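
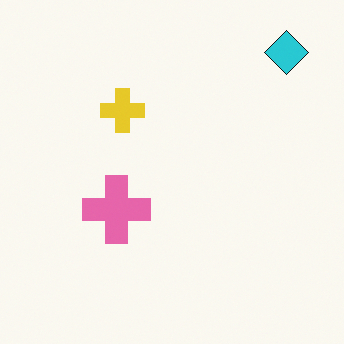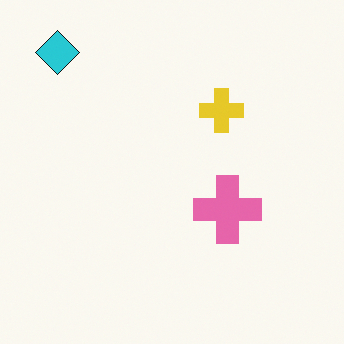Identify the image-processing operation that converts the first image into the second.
The second image is the first flipped horizontally (left ↔ right).

The cyan diamond is in the top-right of the first image and the top-left of the second — shapes on opposite sides of the vertical midline have swapped in a mirror flip.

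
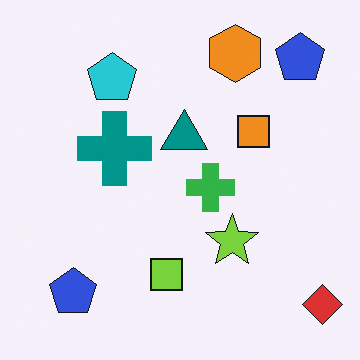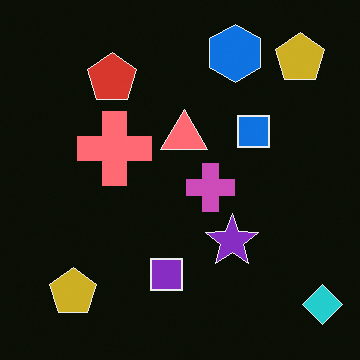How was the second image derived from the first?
It was color-inverted (negative).

The light background has become dark and every shape's color is its complement — a photographic negative.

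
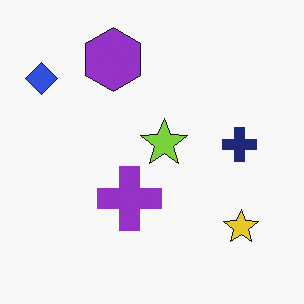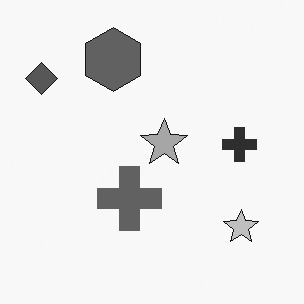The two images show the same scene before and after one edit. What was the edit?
This is the original image converted to grayscale.

All color is removed — every shape is now a shade of grey.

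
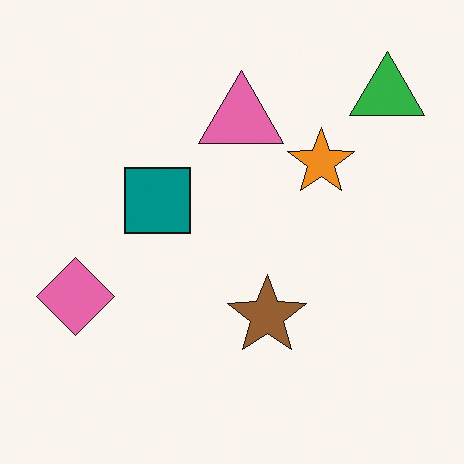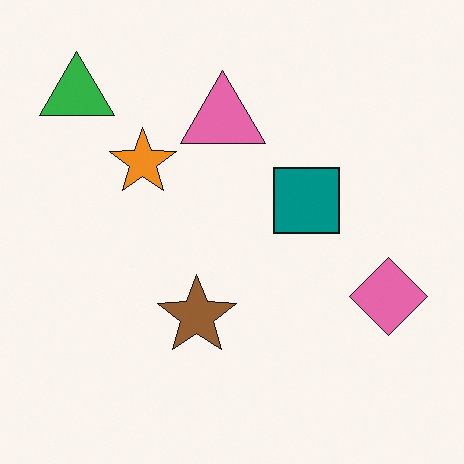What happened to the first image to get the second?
The transformation is: flipped horizontally (left ↔ right).

The pink diamond is in the left of the first image and the right of the second — shapes on opposite sides of the vertical midline have swapped in a mirror flip.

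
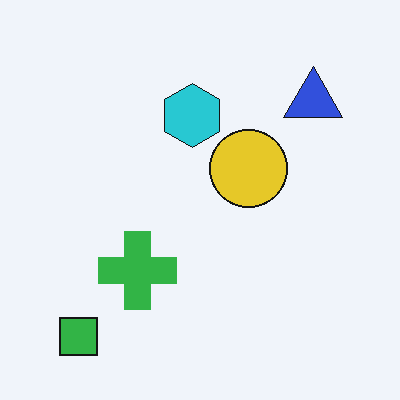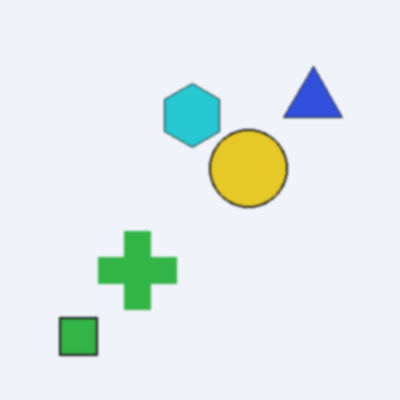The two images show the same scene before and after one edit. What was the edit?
This is the original image given a subtle gaussian blur.

Shape edges and outlines are uniformly softened across the whole image.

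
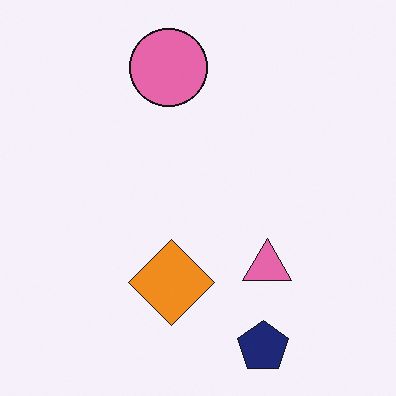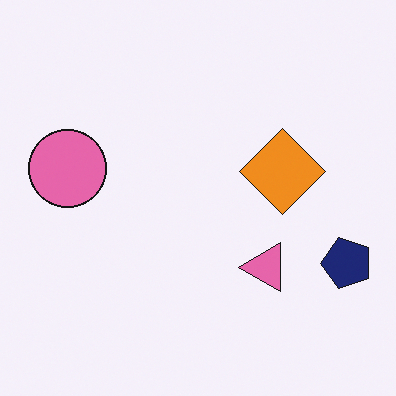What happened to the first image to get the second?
The second image is the first transposed (reflected across the top-left ↔ bottom-right diagonal).

Shapes have swapped their row and column positions — what was in the top-right is now in the bottom-left — a diagonal reflection.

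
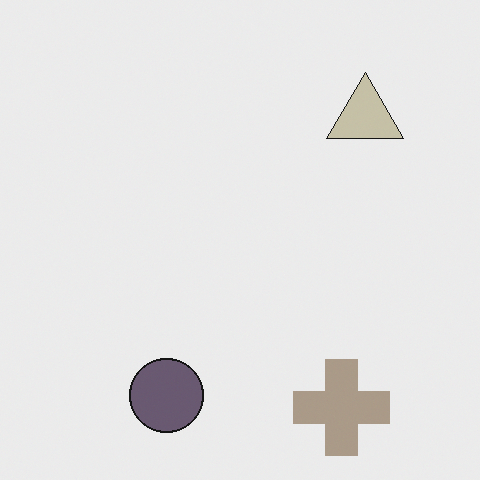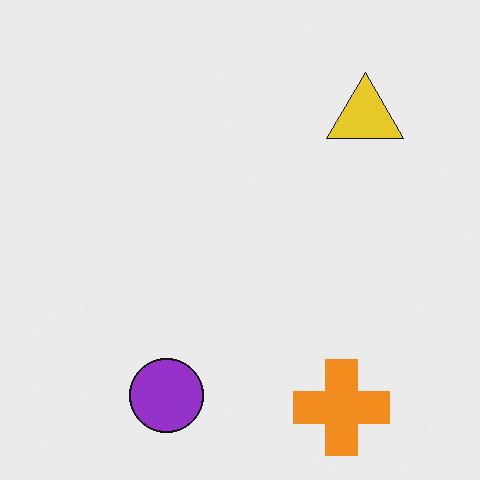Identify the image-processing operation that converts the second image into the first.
The transformation is: made much more muted (saturation change).

All colors are more muted and greyish — a global saturation change.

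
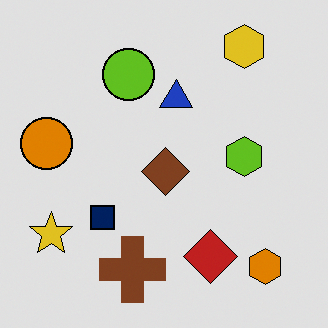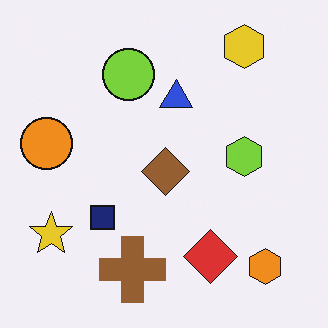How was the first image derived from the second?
Posterized to a reduced palette.

Each flat color has snapped to a coarser quantized level — most visibly, the near-white background has dropped to a flat grey.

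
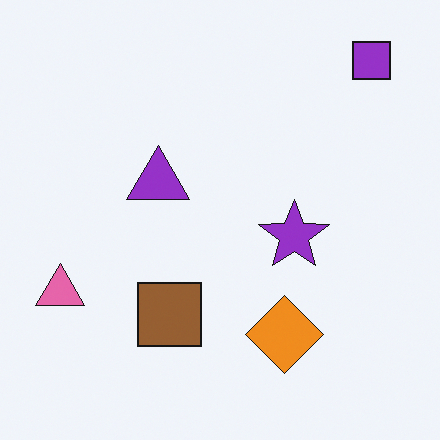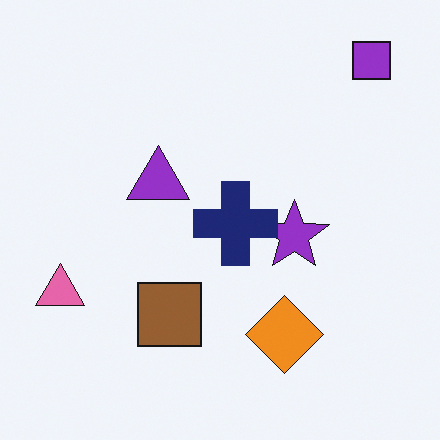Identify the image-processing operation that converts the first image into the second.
It was overlaid with an additional navy cross.

A navy cross appears in the second image that is absent from the first.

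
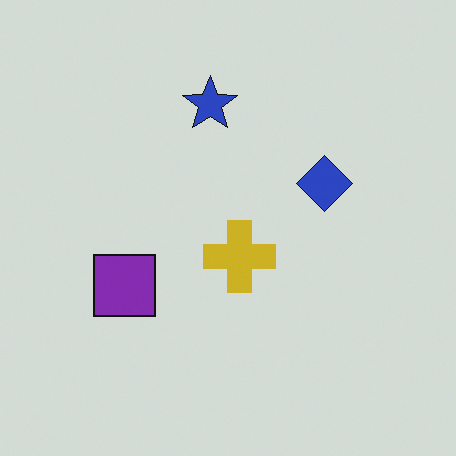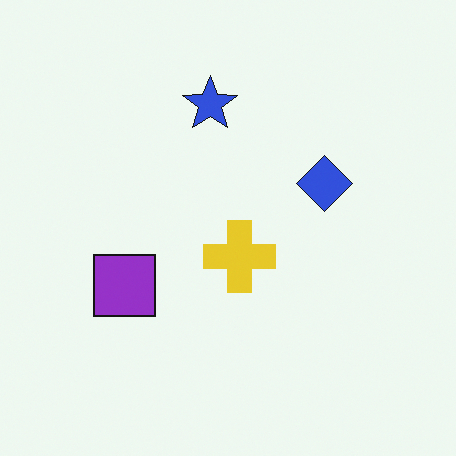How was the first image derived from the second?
It was slightly darkened.

Every pixel — background and shapes alike — is uniformly darkened.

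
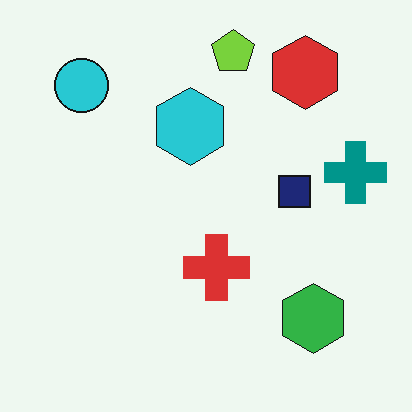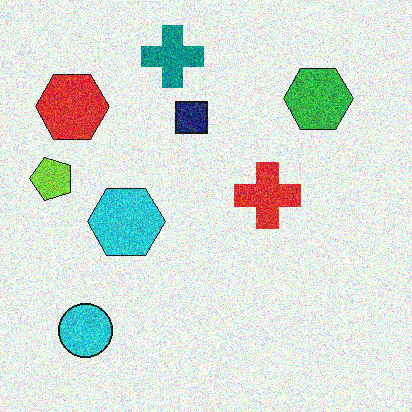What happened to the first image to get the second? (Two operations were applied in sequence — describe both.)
This is the original image degraded with a thick layer of grain, then rotated 90° counter-clockwise.

Random speckle covers the whole image, including the flat background. The cyan circle sits in the top-left of the first image and the bottom-left of the second — consistent with a whole-image 90° counter-clockwise rotation.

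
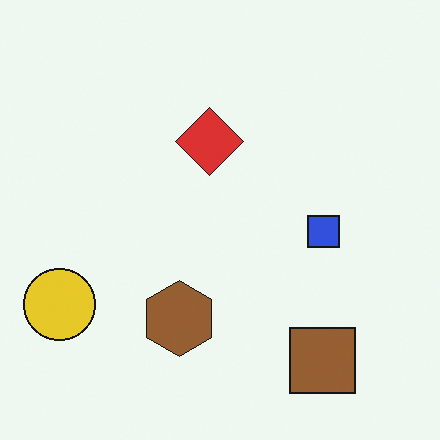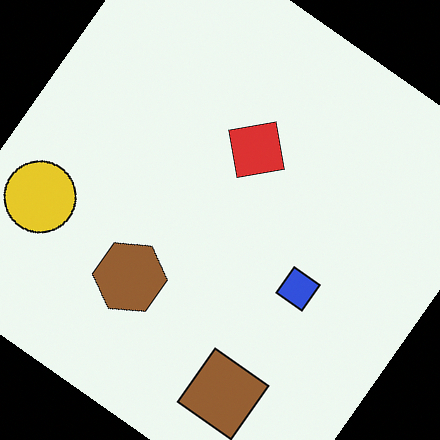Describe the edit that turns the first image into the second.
This is the original image rotated clockwise by a large amount — several tens of degrees.

Every shape is tilted by the same angle and the image corners show triangular fill wedges — a whole-image rotation by a non-right angle.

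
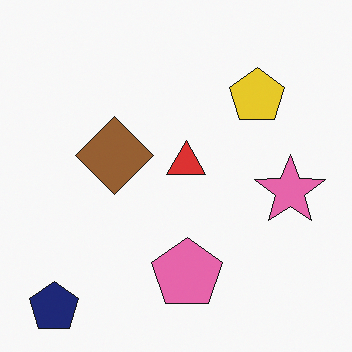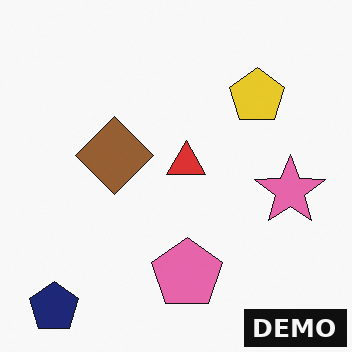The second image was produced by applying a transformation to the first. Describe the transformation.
Watermarked with the text "DEMO" in the lower-right corner.

A dark label reading "DEMO" appears in the lower-right corner.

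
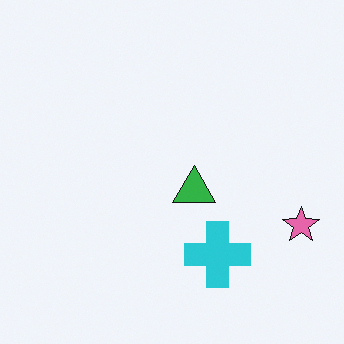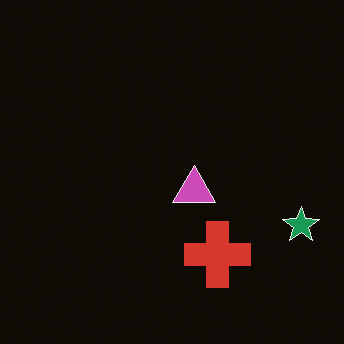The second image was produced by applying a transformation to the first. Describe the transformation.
The second image is the first color-inverted (negative).

The light background has become dark and every shape's color is its complement — a photographic negative.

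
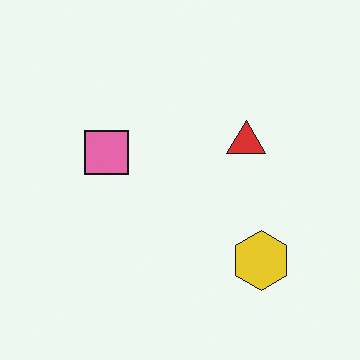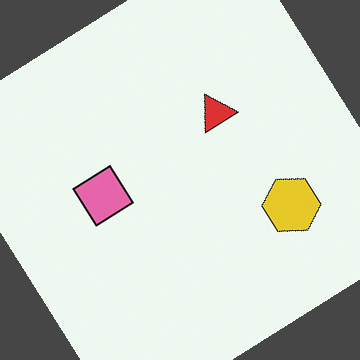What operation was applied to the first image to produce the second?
This is the original image rotated counter-clockwise by a large amount — several tens of degrees.

Every shape is tilted by the same angle and the image corners show triangular fill wedges — a whole-image rotation by a non-right angle.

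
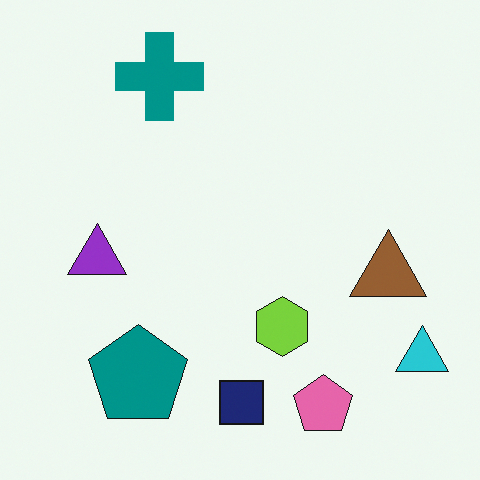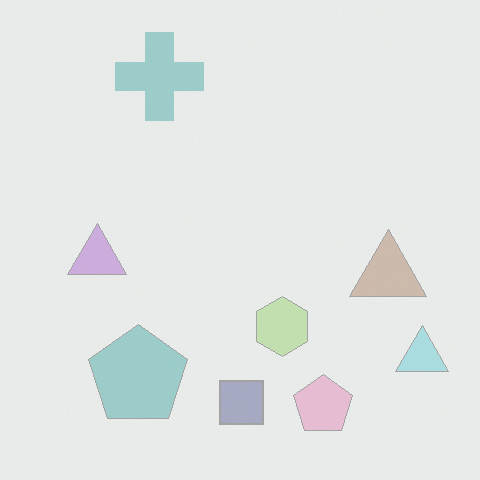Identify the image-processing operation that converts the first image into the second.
The transformation is: washed out (contrast reduced).

Tones are pushed toward mid-grey across the whole image — a global contrast change.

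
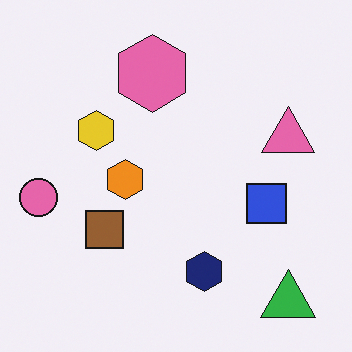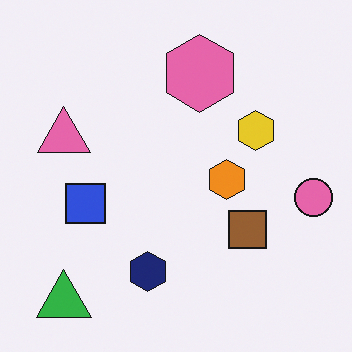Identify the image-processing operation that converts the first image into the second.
The second image is the first flipped horizontally (left ↔ right).

The pink circle is in the left of the first image and the right of the second — shapes on opposite sides of the vertical midline have swapped in a mirror flip.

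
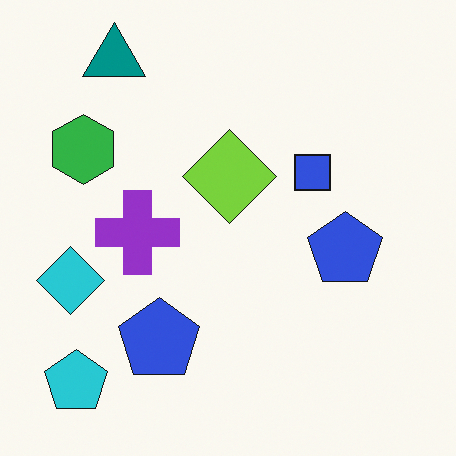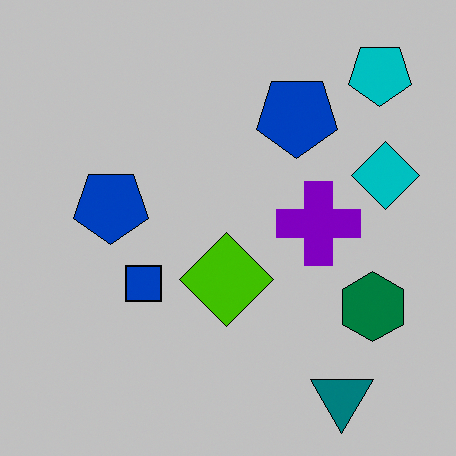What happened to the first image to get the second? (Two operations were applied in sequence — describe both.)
Rotated 180°, then aggressively posterized.

The cyan pentagon sits in the bottom-left of the first image and the top-right of the second — consistent with a whole-image 180° rotation. Each flat color has snapped to a coarser quantized level — most visibly, the near-white background has dropped to a flat grey.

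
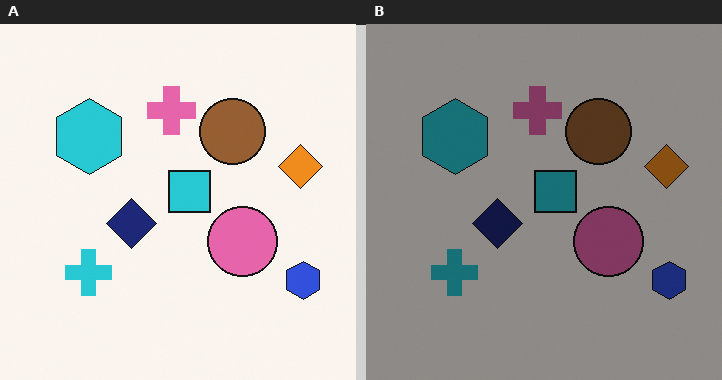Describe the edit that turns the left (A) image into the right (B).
This is the original image substantially darkened.

Every pixel — background and shapes alike — is uniformly darkened.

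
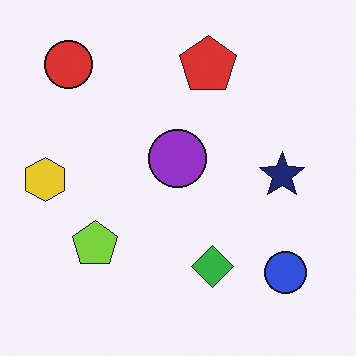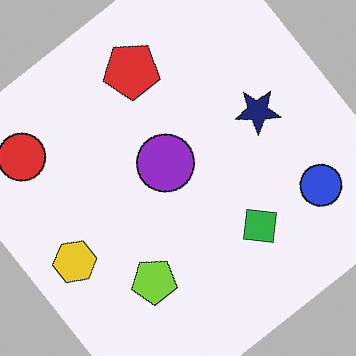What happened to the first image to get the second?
The image was rotated counter-clockwise by a large amount — several tens of degrees.

Every shape is tilted by the same angle and the image corners show triangular fill wedges — a whole-image rotation by a non-right angle.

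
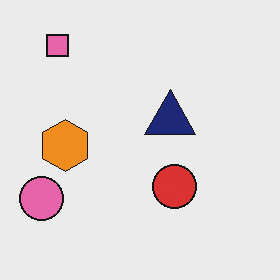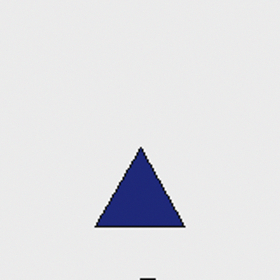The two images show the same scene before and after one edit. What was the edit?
It was cropped tightly and scaled back up.

The visible shapes are larger and the field of view is narrower; shapes near the original edges may be partly or wholly outside the frame — a crop-and-rescale.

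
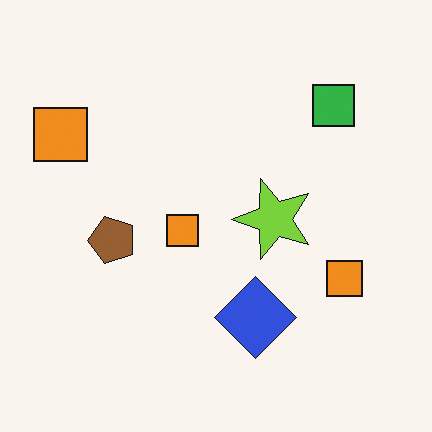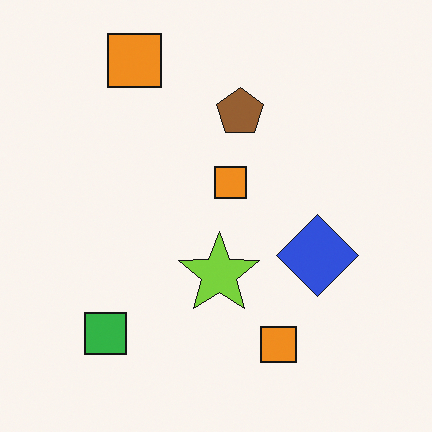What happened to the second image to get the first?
It was transposed (reflected across the top-left ↔ bottom-right diagonal).

Shapes have swapped their row and column positions — what was in the top-right is now in the bottom-left — a diagonal reflection.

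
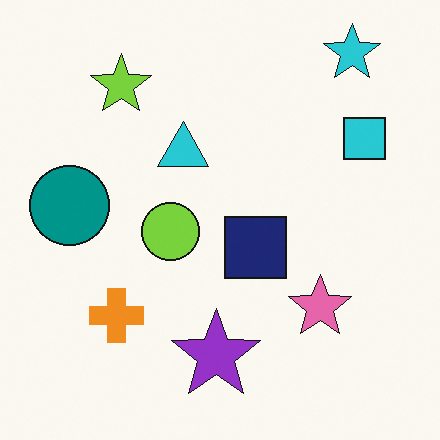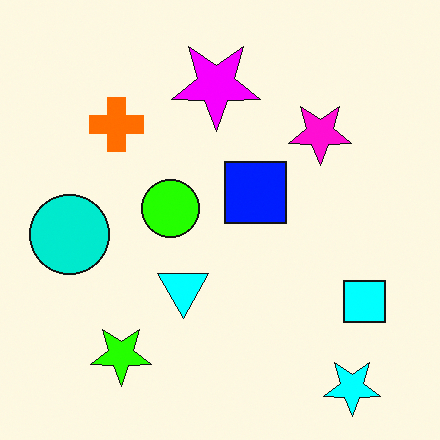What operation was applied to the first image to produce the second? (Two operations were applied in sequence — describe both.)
The transformation is: flipped vertically (top ↔ bottom), then made much more vivid (saturation change).

The cyan star is in the top-right of the first image and the bottom-right of the second — shapes on opposite sides of the horizontal midline have swapped in a mirror flip. All colors are more vivid — a global saturation change.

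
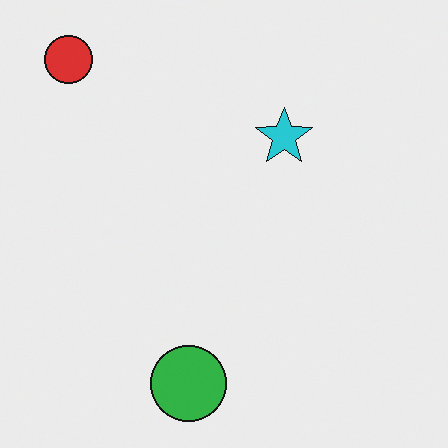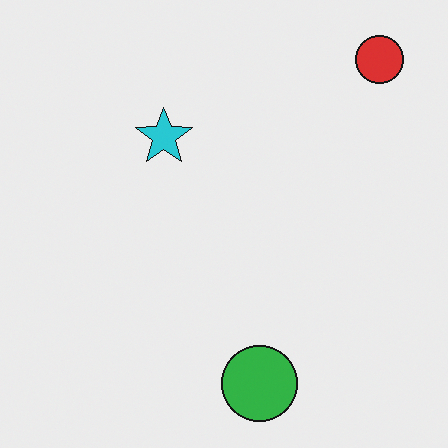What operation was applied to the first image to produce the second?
The transformation is: flipped horizontally (left ↔ right).

The red circle is in the top-left of the first image and the top-right of the second — shapes on opposite sides of the vertical midline have swapped in a mirror flip.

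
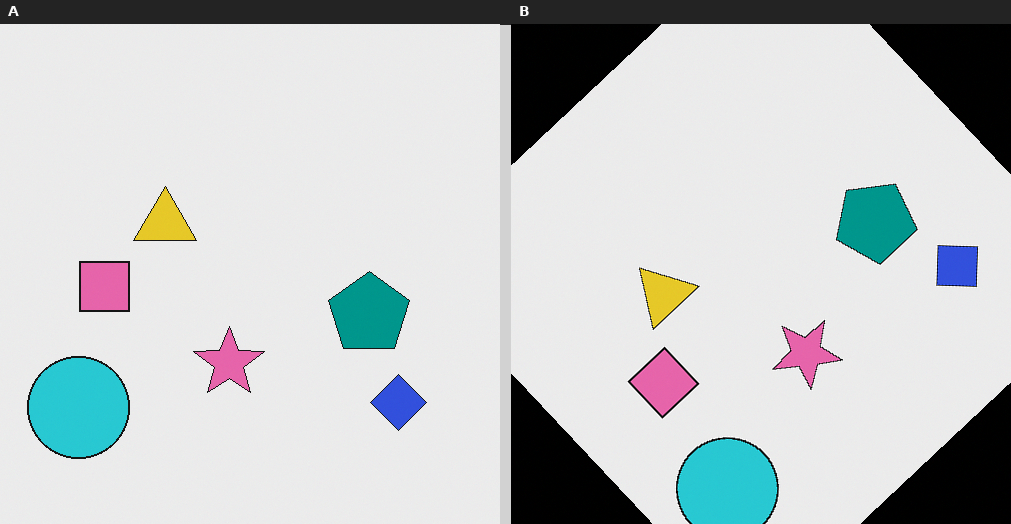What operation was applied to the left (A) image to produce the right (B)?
The image was rotated counter-clockwise by a large amount — several tens of degrees.

Every shape is tilted by the same angle and the image corners show triangular fill wedges — a whole-image rotation by a non-right angle.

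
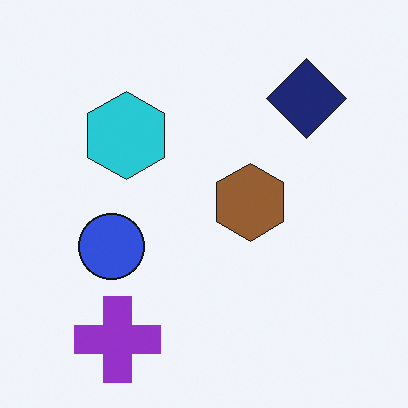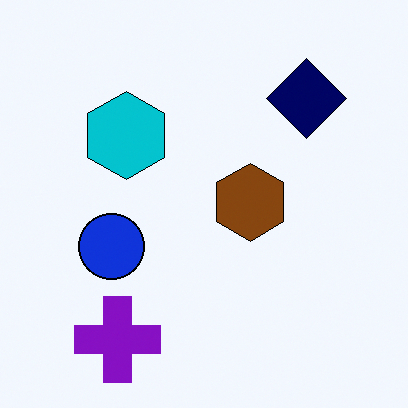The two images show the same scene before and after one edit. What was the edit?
The image was given slightly increased contrast.

Tones are pushed away from mid-grey across the whole image — a global contrast change.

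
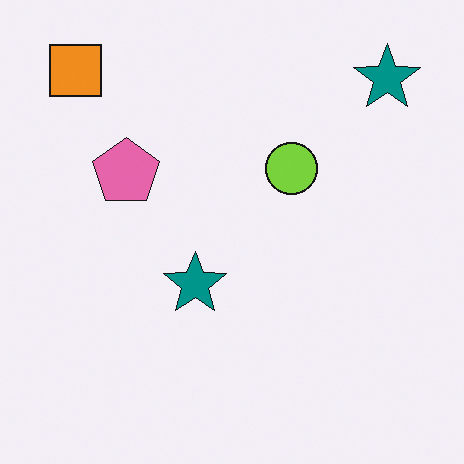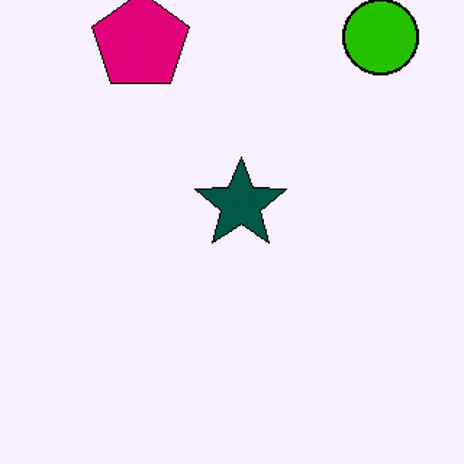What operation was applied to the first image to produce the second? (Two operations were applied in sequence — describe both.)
The second image is the first given much higher contrast, then cropped slightly and scaled back up.

Tones are pushed away from mid-grey across the whole image — a global contrast change. The visible shapes are larger and the field of view is narrower; shapes near the original edges may be partly or wholly outside the frame — a crop-and-rescale.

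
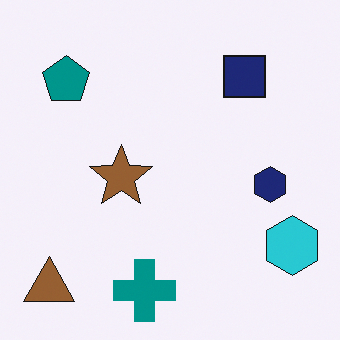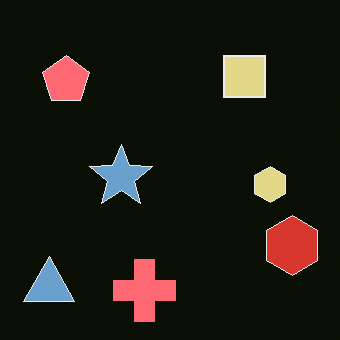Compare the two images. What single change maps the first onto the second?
Color-inverted (negative).

The light background has become dark and every shape's color is its complement — a photographic negative.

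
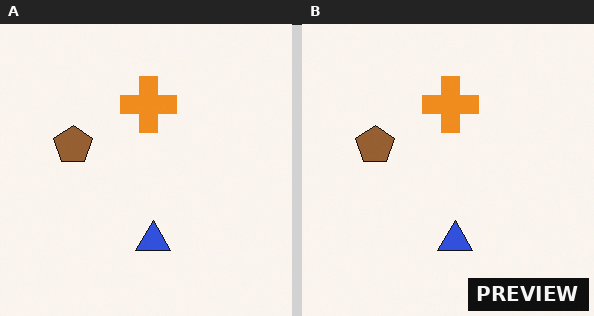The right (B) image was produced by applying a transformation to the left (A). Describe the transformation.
The transformation is: watermarked with the text "PREVIEW" in the lower-right corner.

A dark label reading "PREVIEW" appears in the lower-right corner.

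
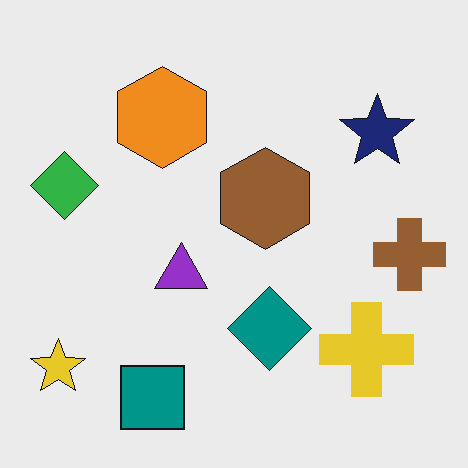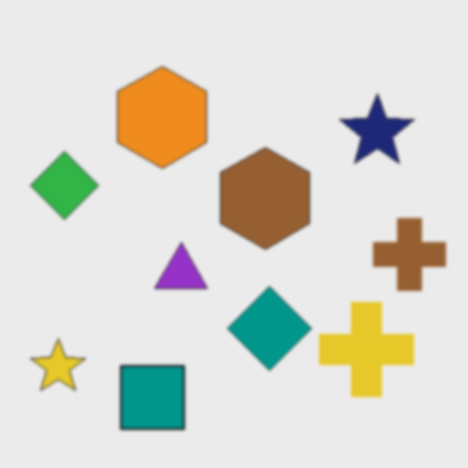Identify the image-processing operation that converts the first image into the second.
Slightly softened.

Shape edges and outlines are uniformly softened across the whole image.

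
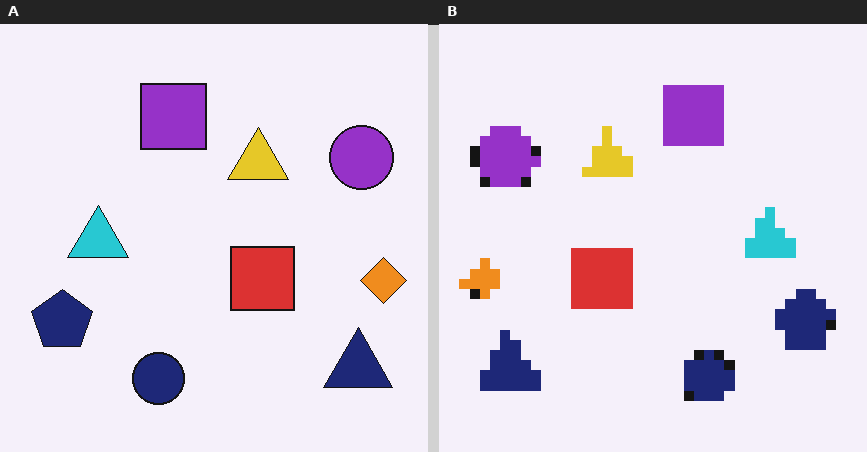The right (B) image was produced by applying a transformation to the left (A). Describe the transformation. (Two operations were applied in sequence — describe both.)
The right (B) image is the left (A) flipped horizontally (left ↔ right), then heavily pixelated into large blocks.

The orange diamond is in the right of the left (A) image and the left of the right (B) — shapes on opposite sides of the vertical midline have swapped in a mirror flip. Shapes are reduced to large square blocks; fine edges and outlines are lost — a downscale-then-upscale (mosaic) effect.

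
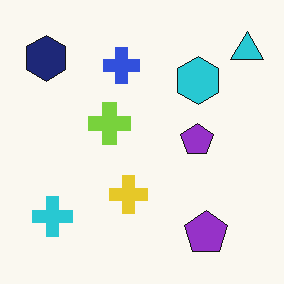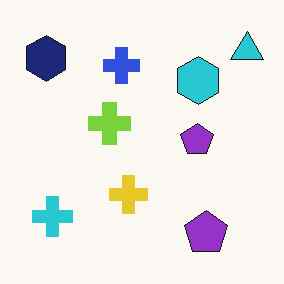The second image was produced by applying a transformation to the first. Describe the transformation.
The second image is the first given moderate JPEG compression.

Blocky 8×8 compression artifacts appear around shape edges and the flat background shows ringing — characteristic JPEG degradation.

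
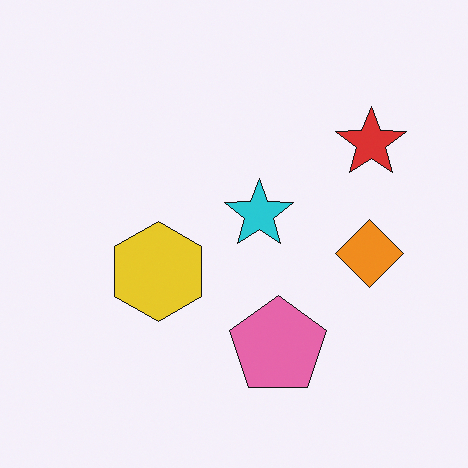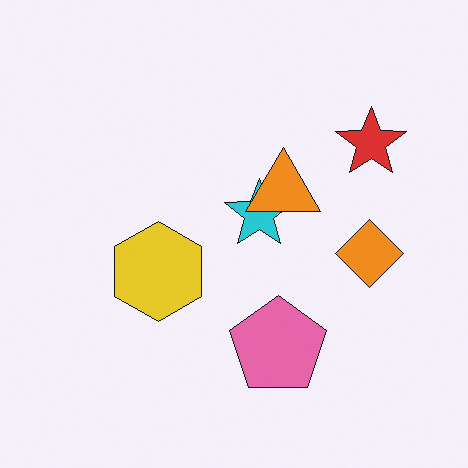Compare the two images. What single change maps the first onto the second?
The image was overlaid with an additional orange triangle.

An orange triangle appears in the second image that is absent from the first.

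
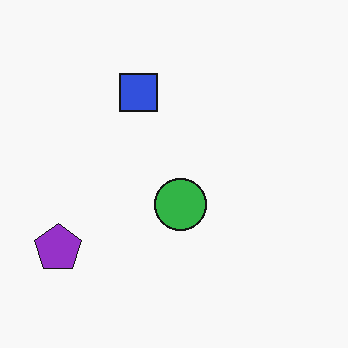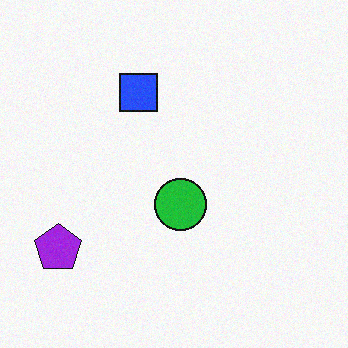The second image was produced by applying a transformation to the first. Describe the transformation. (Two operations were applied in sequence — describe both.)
The second image is the first degraded with light additive noise, then slightly oversaturated.

Random speckle covers the whole image, including the flat background. All colors are more vivid — a global saturation change.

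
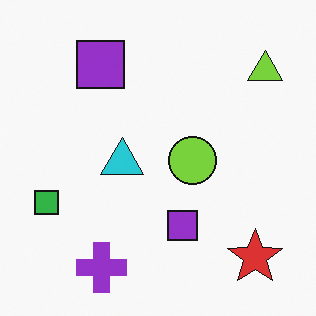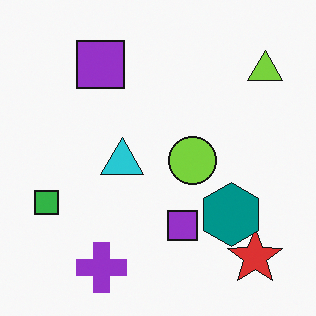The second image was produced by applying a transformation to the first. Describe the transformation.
The image was overlaid with an additional teal hexagon.

A teal hexagon appears in the second image that is absent from the first.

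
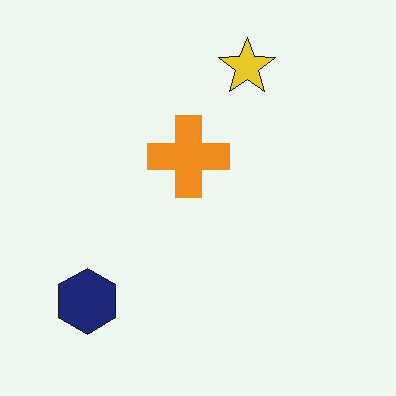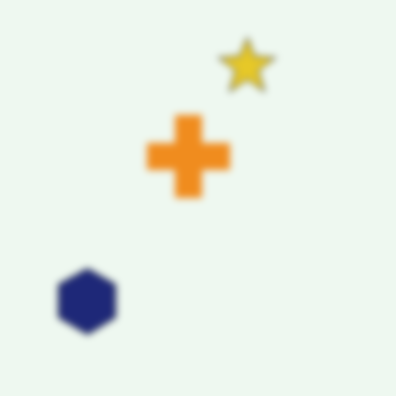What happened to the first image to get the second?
The second image is the first noticeably gaussian-blurred.

Shape edges and outlines are uniformly softened across the whole image.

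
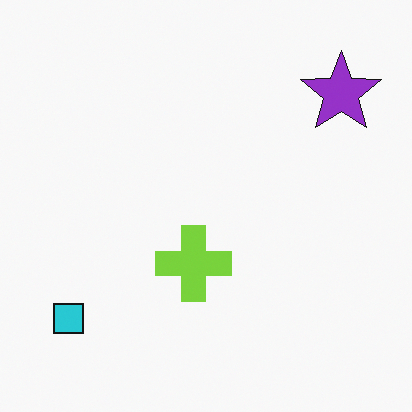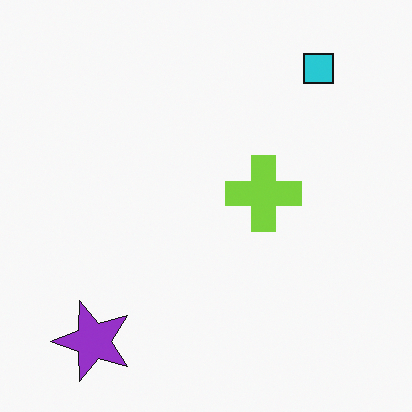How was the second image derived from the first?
The transformation is: transposed (reflected across the top-left ↔ bottom-right diagonal).

Shapes have swapped their row and column positions — what was in the top-right is now in the bottom-left — a diagonal reflection.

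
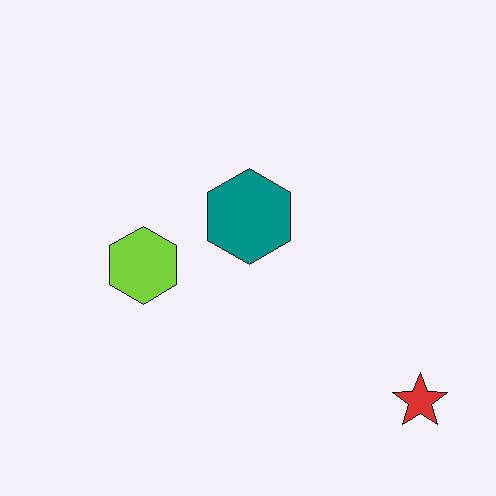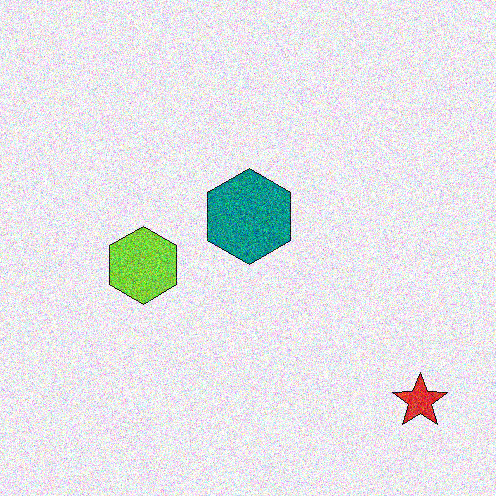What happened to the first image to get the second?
The second image is the first degraded with a thick layer of grain.

Random speckle covers the whole image, including the flat background.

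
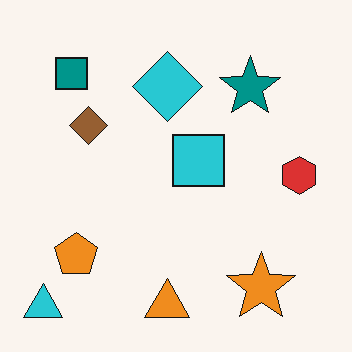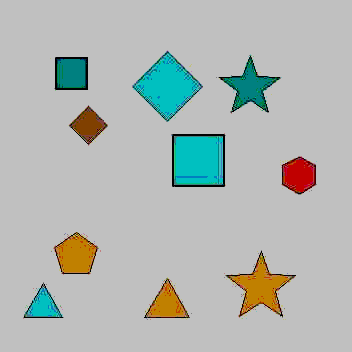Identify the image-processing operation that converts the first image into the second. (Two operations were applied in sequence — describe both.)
This is the original image heavily JPEG-compressed with obvious blocking artifacts, then heavily posterized to just a handful of flat colors.

Blocky 8×8 compression artifacts appear around shape edges and the flat background shows ringing — characteristic JPEG degradation. Each flat color has snapped to a coarser quantized level — most visibly, the near-white background has dropped to a flat grey.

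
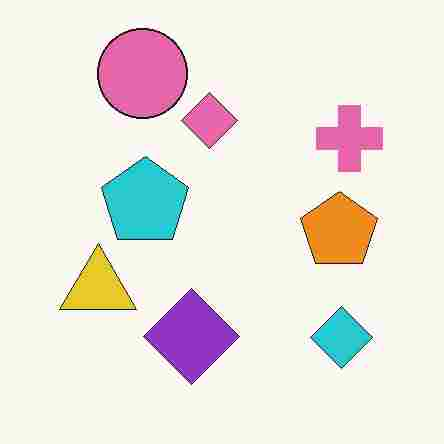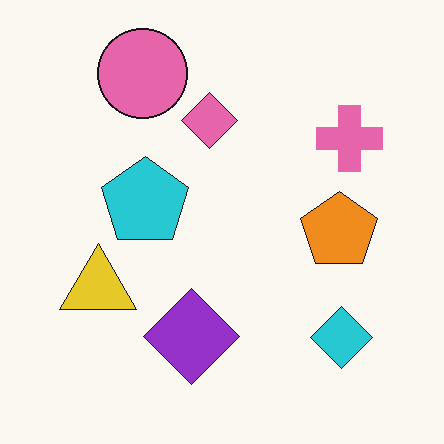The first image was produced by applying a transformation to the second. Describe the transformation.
This is the original image degraded with heavy JPEG compression.

Blocky 8×8 compression artifacts appear around shape edges and the flat background shows ringing — characteristic JPEG degradation.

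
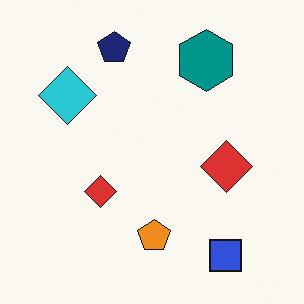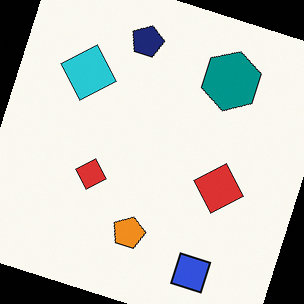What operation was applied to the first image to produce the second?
The second image is the first rotated clockwise by a clearly visible amount.

Every shape is tilted by the same angle and the image corners show triangular fill wedges — a whole-image rotation by a non-right angle.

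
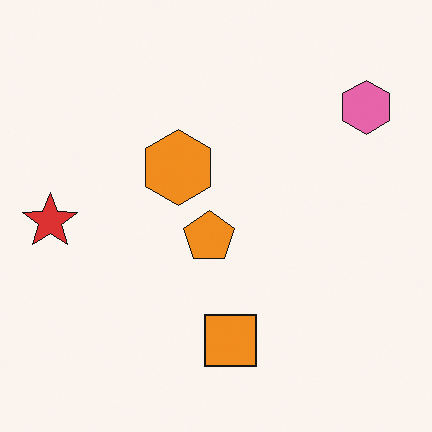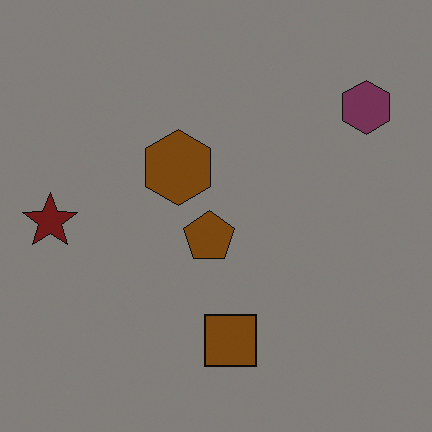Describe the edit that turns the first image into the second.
The image was substantially darkened.

Every pixel — background and shapes alike — is uniformly darkened.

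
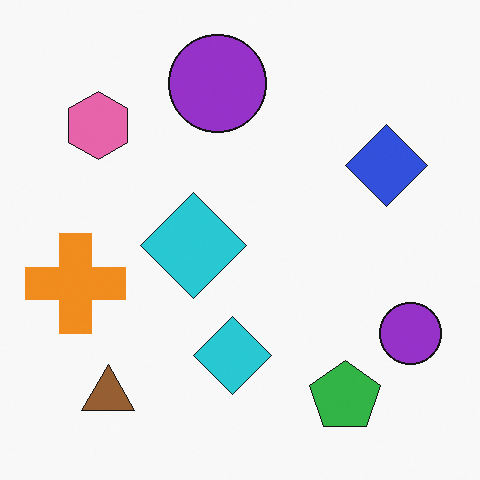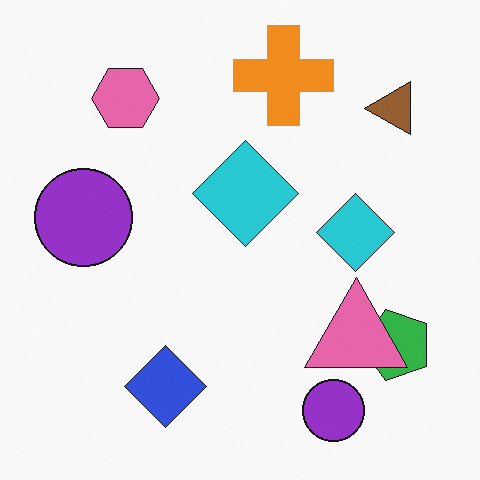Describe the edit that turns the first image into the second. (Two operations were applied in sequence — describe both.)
The image was transposed (reflected across the top-left ↔ bottom-right diagonal), then overlaid with an additional pink triangle.

Shapes have swapped their row and column positions — what was in the top-right is now in the bottom-left — a diagonal reflection. A pink triangle appears in the second image that is absent from the first.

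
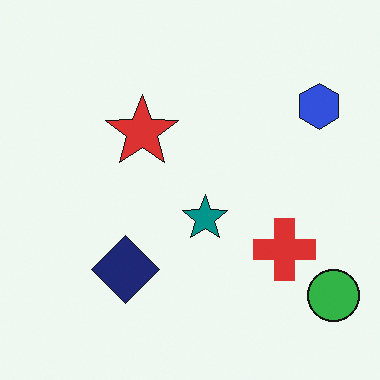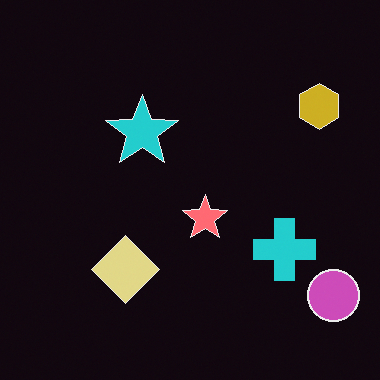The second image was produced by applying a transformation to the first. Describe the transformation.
It was color-inverted (negative).

The light background has become dark and every shape's color is its complement — a photographic negative.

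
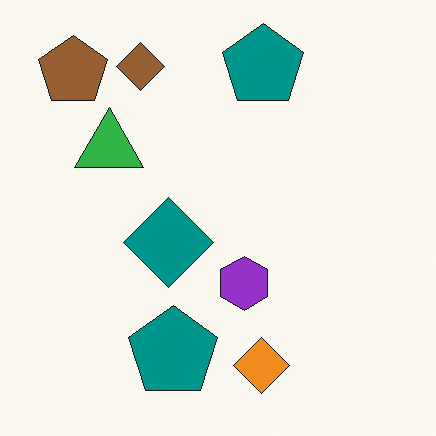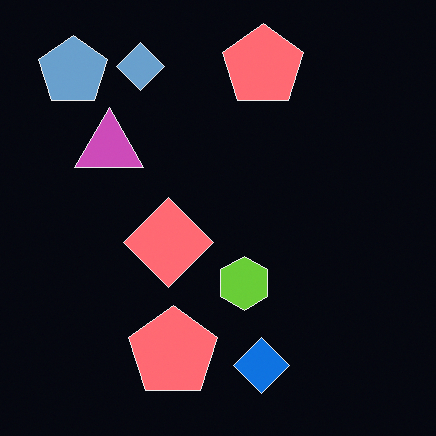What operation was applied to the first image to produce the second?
The second image is the first color-inverted (negative).

The light background has become dark and every shape's color is its complement — a photographic negative.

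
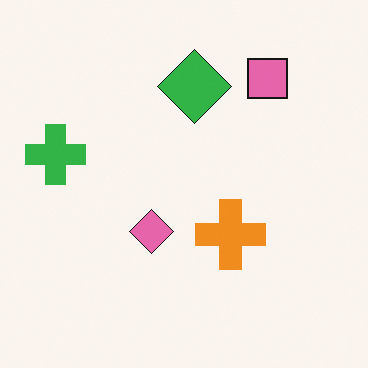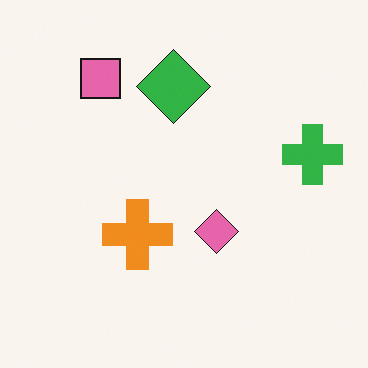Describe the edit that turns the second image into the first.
The image was flipped horizontally (left ↔ right).

The green cross is in the right of the second image and the left of the first — shapes on opposite sides of the vertical midline have swapped in a mirror flip.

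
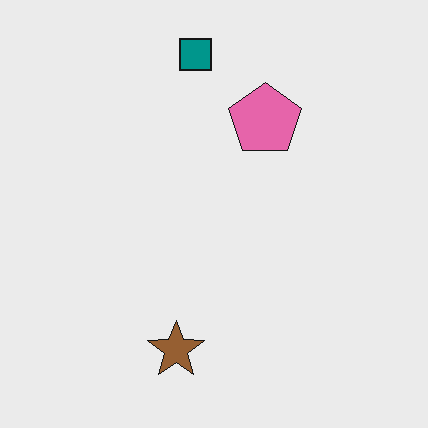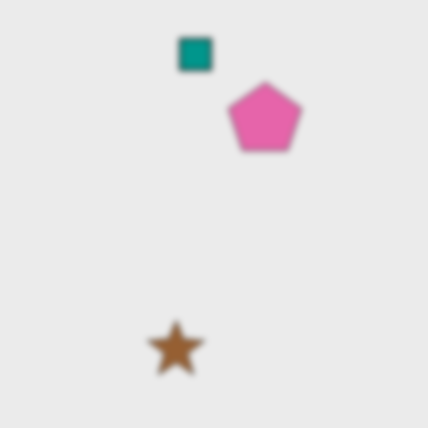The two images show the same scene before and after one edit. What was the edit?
The transformation is: noticeably gaussian-blurred.

Shape edges and outlines are uniformly softened across the whole image.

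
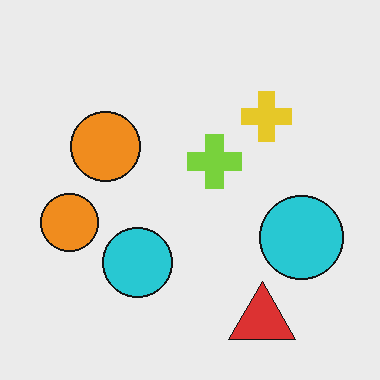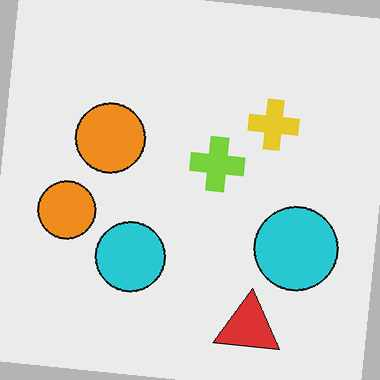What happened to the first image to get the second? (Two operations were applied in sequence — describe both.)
It was rotated clockwise by a slight angle, then JPEG-compressed with visible artifacts.

Every shape is tilted by the same angle and the image corners show triangular fill wedges — a whole-image rotation by a non-right angle. Blocky 8×8 compression artifacts appear around shape edges and the flat background shows ringing — characteristic JPEG degradation.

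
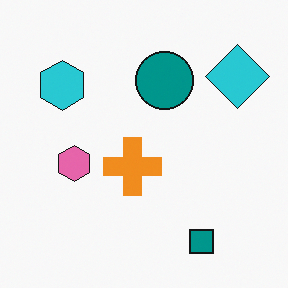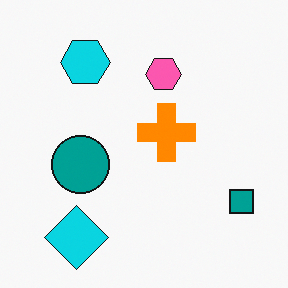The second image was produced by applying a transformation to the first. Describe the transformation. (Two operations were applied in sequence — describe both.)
This is the original image slightly oversaturated, then transposed (reflected across the top-left ↔ bottom-right diagonal).

All colors are more vivid — a global saturation change. Shapes have swapped their row and column positions — what was in the top-right is now in the bottom-left — a diagonal reflection.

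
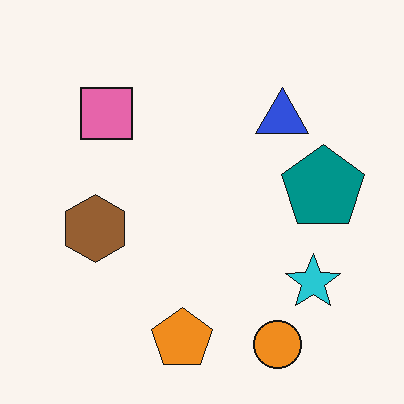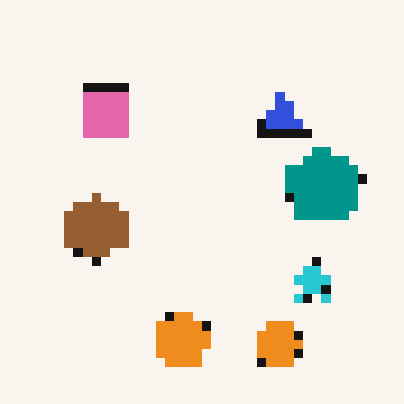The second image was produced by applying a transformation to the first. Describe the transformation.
Coarsely pixelated.

Shapes are reduced to large square blocks; fine edges and outlines are lost — a downscale-then-upscale (mosaic) effect.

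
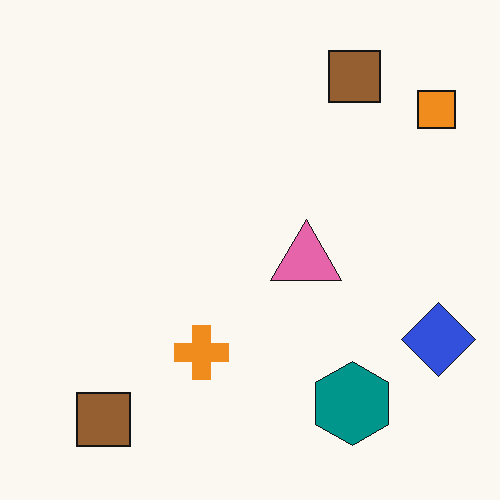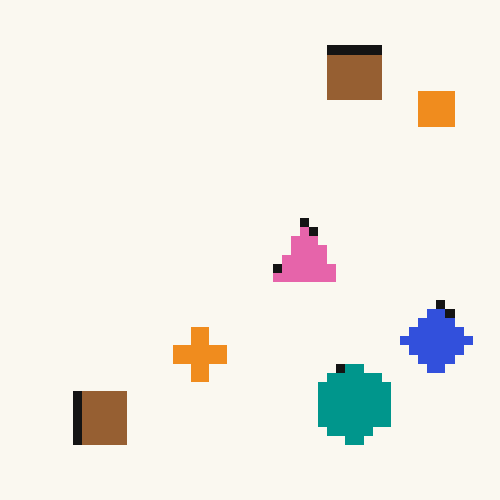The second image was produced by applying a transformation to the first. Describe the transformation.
The transformation is: coarsely pixelated.

Shapes are reduced to large square blocks; fine edges and outlines are lost — a downscale-then-upscale (mosaic) effect.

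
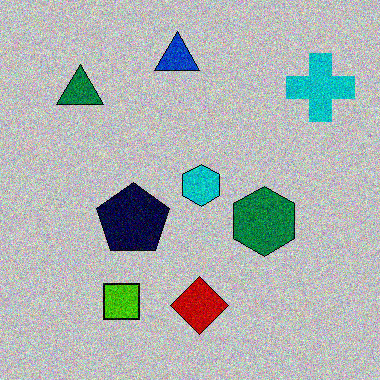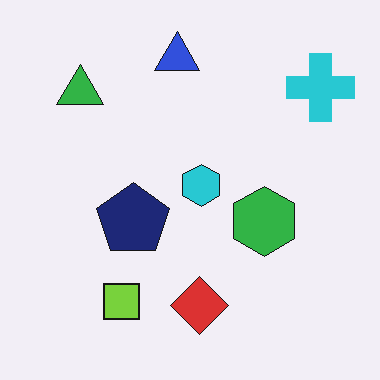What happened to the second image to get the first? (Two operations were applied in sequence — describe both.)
The image was aggressively posterized, then degraded with moderate additive noise.

Each flat color has snapped to a coarser quantized level — most visibly, the near-white background has dropped to a flat grey. Random speckle covers the whole image, including the flat background.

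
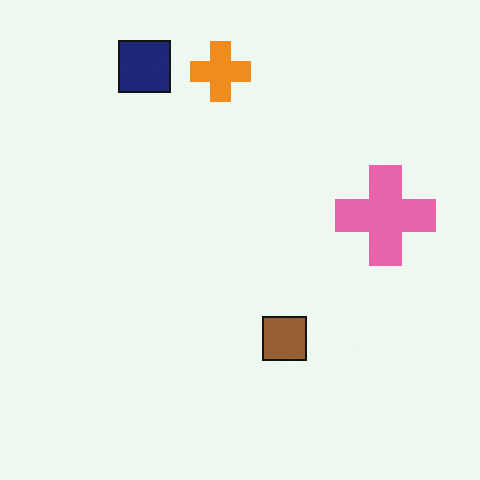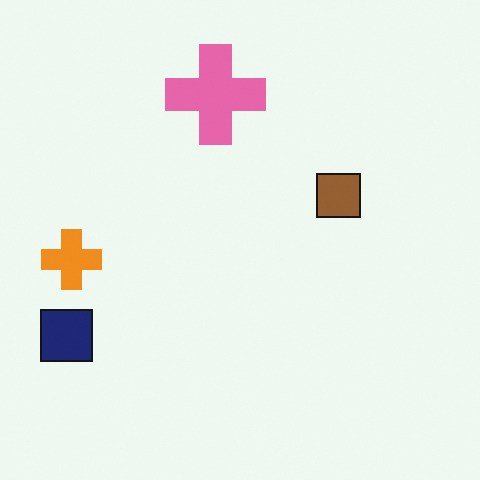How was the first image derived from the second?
This is the original image rotated 90° clockwise.

The navy square sits in the bottom-left of the second image and the top-left of the first — consistent with a whole-image 90° clockwise rotation.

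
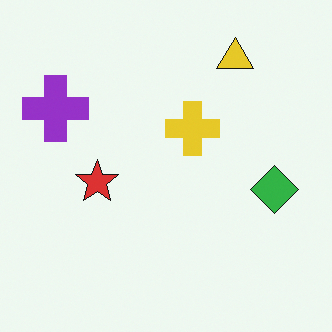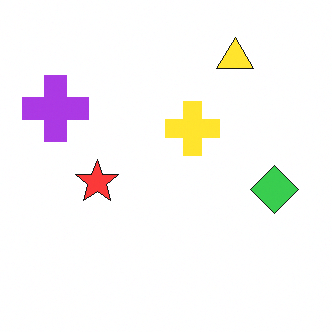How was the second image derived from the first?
The transformation is: slightly brightened.

Every pixel — background and shapes alike — is uniformly brightened.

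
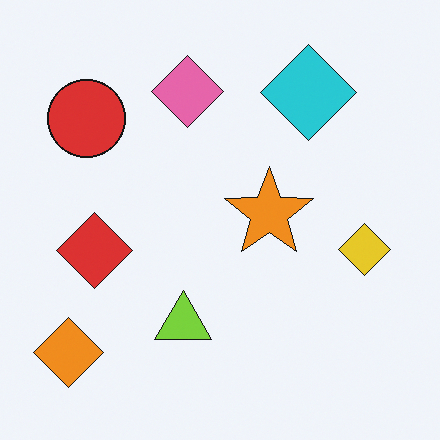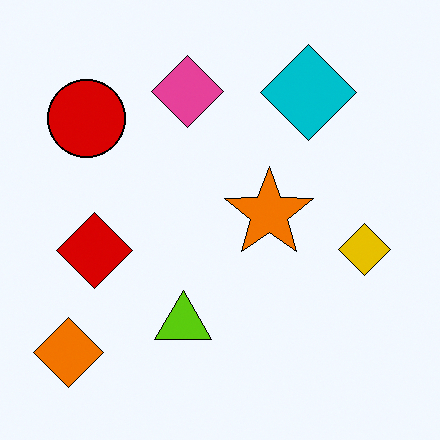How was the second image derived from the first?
This is the original image given slightly increased contrast.

Tones are pushed away from mid-grey across the whole image — a global contrast change.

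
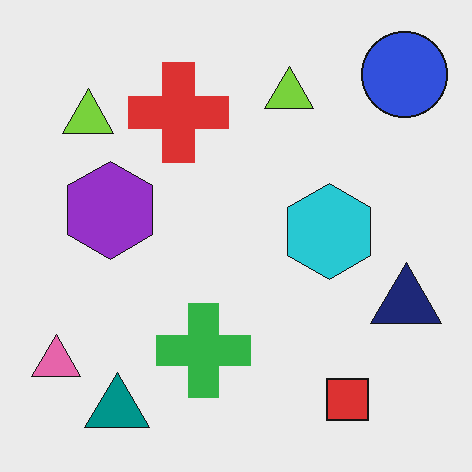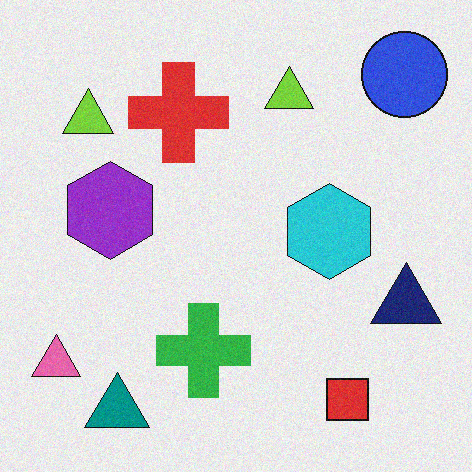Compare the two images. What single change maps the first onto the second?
It was degraded with subtle gaussian noise.

Random speckle covers the whole image, including the flat background.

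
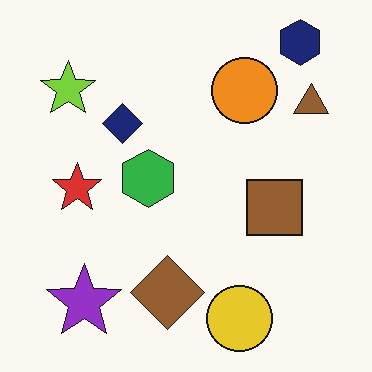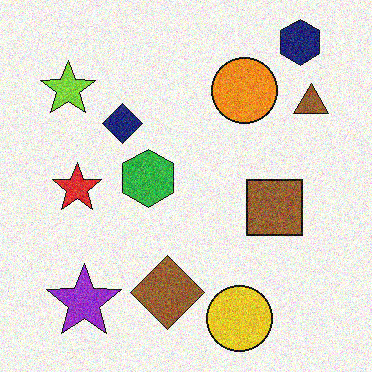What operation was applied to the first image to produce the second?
The second image is the first degraded with visible gaussian noise.

Random speckle covers the whole image, including the flat background.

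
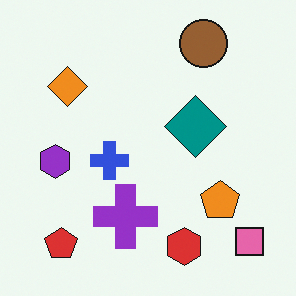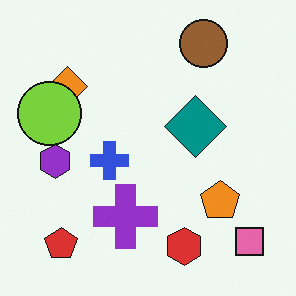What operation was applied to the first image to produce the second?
This is the original image overlaid with an additional lime circle.

A lime circle appears in the second image that is absent from the first.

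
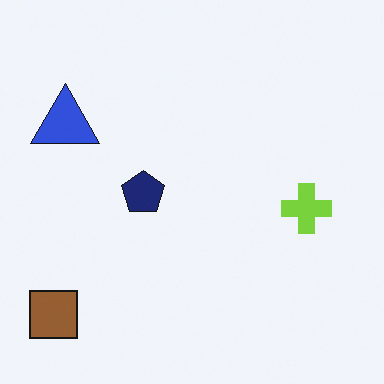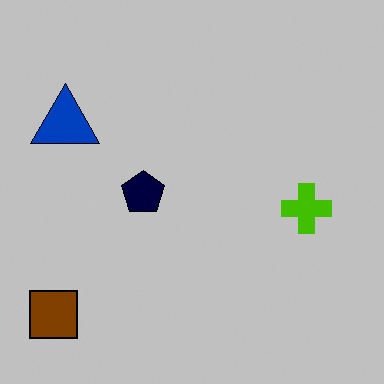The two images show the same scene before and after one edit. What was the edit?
It was heavily posterized to just a handful of flat colors.

Each flat color has snapped to a coarser quantized level — most visibly, the near-white background has dropped to a flat grey.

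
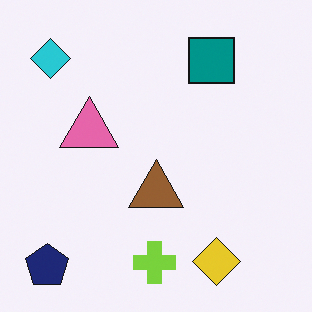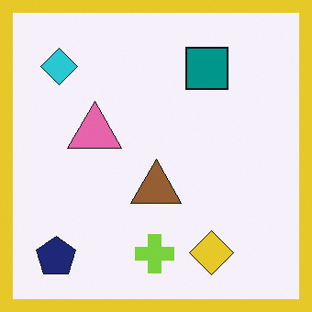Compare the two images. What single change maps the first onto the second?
The second image is the first framed with a yellow border.

A solid yellow frame runs around the edge of the second image, with the content slightly shrunk inside it.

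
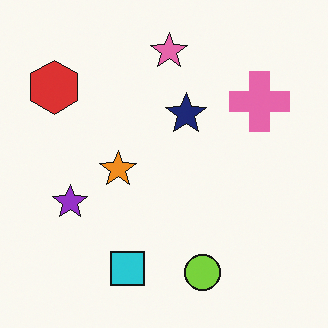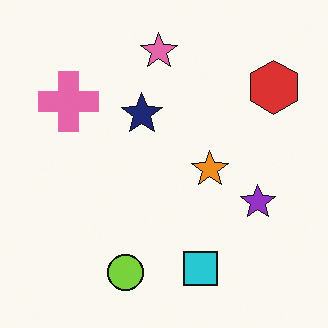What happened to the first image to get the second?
The transformation is: flipped horizontally (left ↔ right).

The red hexagon is in the top-left of the first image and the top-right of the second — shapes on opposite sides of the vertical midline have swapped in a mirror flip.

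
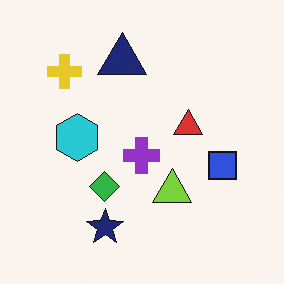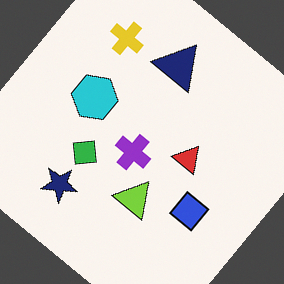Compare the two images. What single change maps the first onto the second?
It was rotated clockwise by a large amount — several tens of degrees.

Every shape is tilted by the same angle and the image corners show triangular fill wedges — a whole-image rotation by a non-right angle.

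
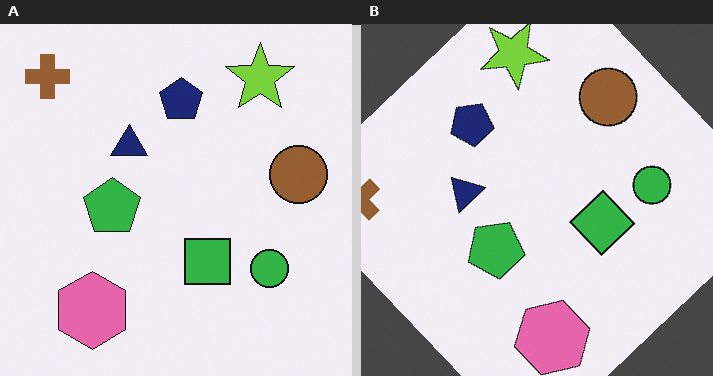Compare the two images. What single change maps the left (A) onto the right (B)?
It was rotated counter-clockwise by a large amount — several tens of degrees.

Every shape is tilted by the same angle and the image corners show triangular fill wedges — a whole-image rotation by a non-right angle.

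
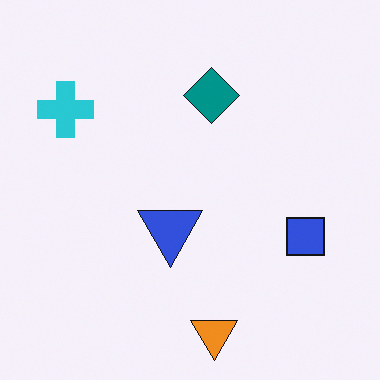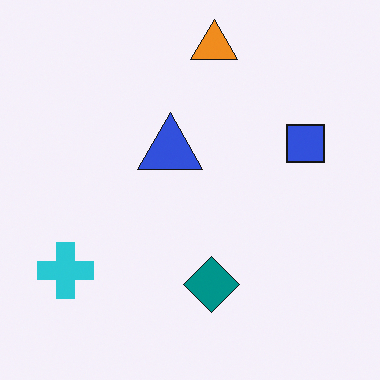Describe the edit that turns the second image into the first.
This is the original image flipped vertically (top ↔ bottom).

The orange triangle is in the top of the second image and the bottom of the first — shapes on opposite sides of the horizontal midline have swapped in a mirror flip.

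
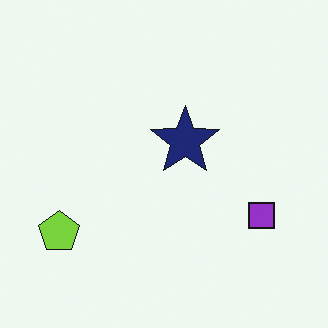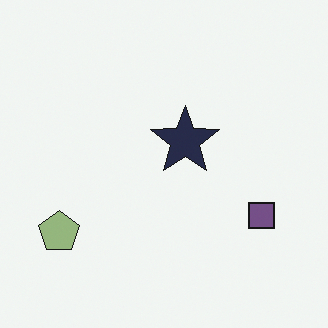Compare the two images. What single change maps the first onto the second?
The transformation is: heavily desaturated.

All colors are more muted and greyish — a global saturation change.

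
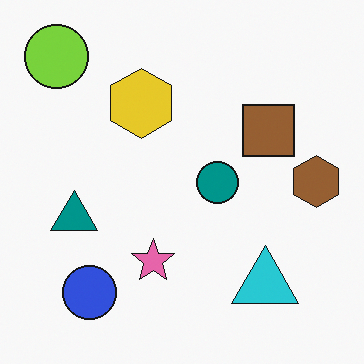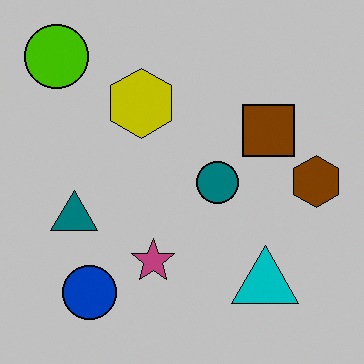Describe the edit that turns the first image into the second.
The transformation is: heavily posterized to just a handful of flat colors.

Each flat color has snapped to a coarser quantized level — most visibly, the near-white background has dropped to a flat grey.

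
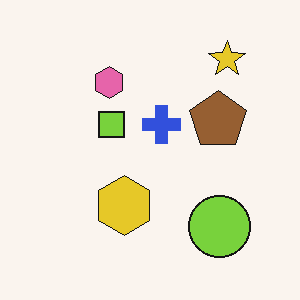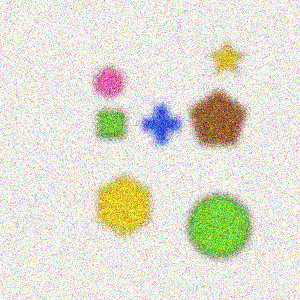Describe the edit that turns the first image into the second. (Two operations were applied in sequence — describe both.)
It was moderately blurred, then degraded with strong gaussian noise.

Shape edges and outlines are uniformly softened across the whole image. Random speckle covers the whole image, including the flat background.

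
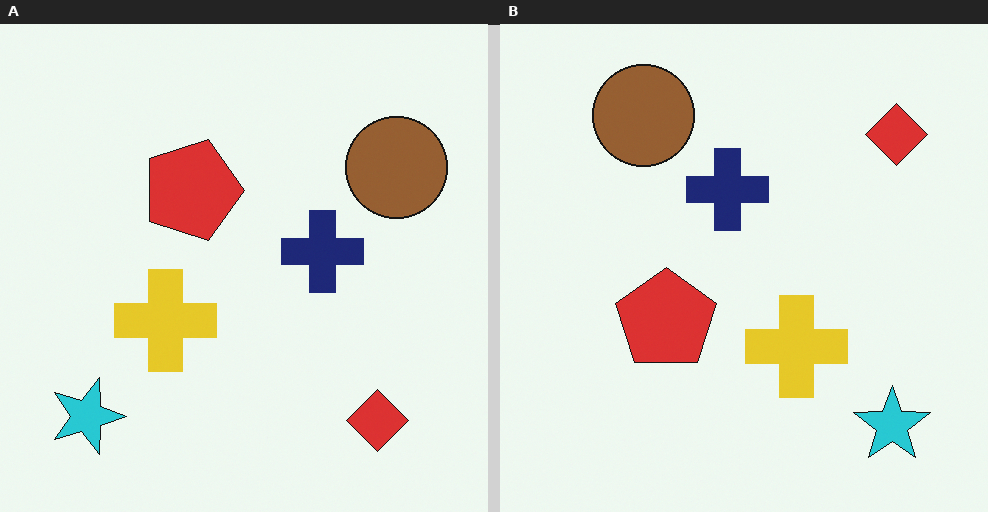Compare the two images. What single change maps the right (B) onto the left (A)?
This is the original image rotated 90° clockwise.

The cyan star sits in the bottom-right of the right (B) image and the bottom-left of the left (A) — consistent with a whole-image 90° clockwise rotation.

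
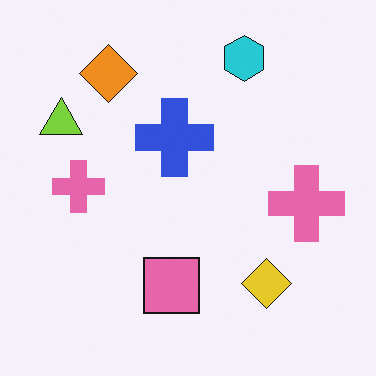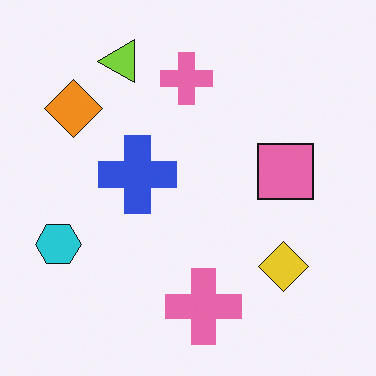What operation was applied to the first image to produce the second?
The second image is the first transposed (reflected across the top-left ↔ bottom-right diagonal).

Shapes have swapped their row and column positions — what was in the top-right is now in the bottom-left — a diagonal reflection.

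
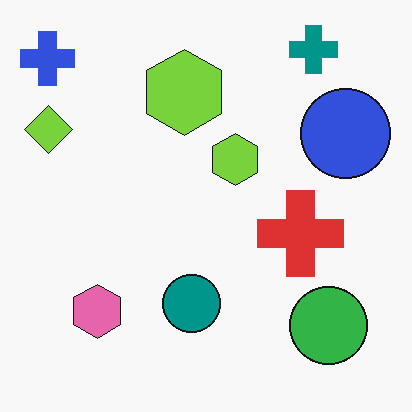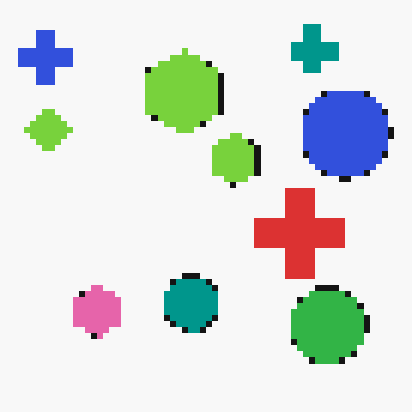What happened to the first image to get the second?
The transformation is: moderately pixelated.

Shapes are reduced to large square blocks; fine edges and outlines are lost — a downscale-then-upscale (mosaic) effect.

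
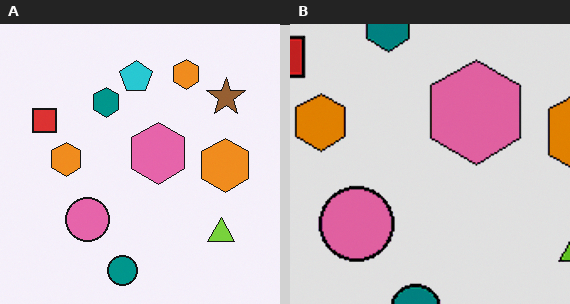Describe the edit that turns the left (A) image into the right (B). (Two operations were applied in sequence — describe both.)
The image was cropped tightly and scaled back up, then posterized to a reduced palette.

The visible shapes are larger and the field of view is narrower; shapes near the original edges may be partly or wholly outside the frame — a crop-and-rescale. Each flat color has snapped to a coarser quantized level — most visibly, the near-white background has dropped to a flat grey.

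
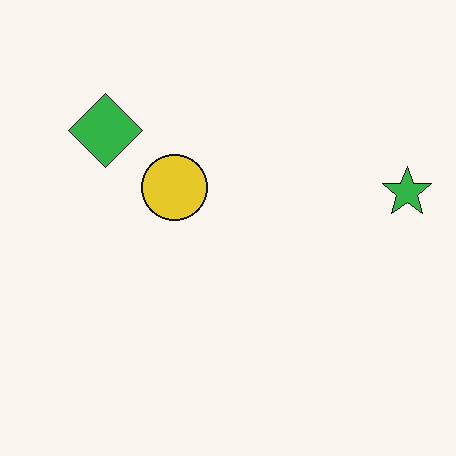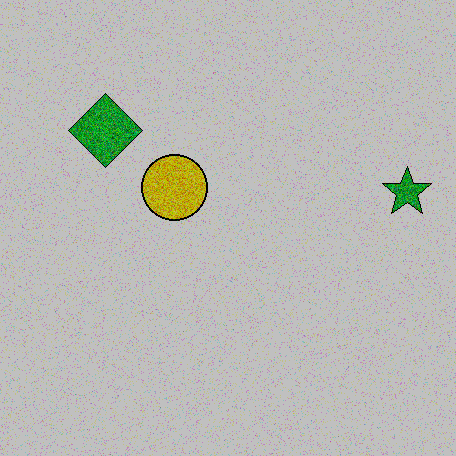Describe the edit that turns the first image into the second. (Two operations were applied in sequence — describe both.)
The image was degraded with a thick layer of grain, then aggressively posterized.

Random speckle covers the whole image, including the flat background. Each flat color has snapped to a coarser quantized level — most visibly, the near-white background has dropped to a flat grey.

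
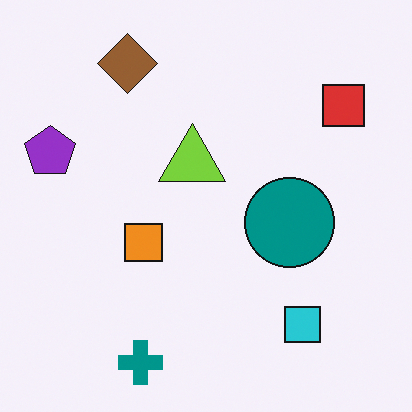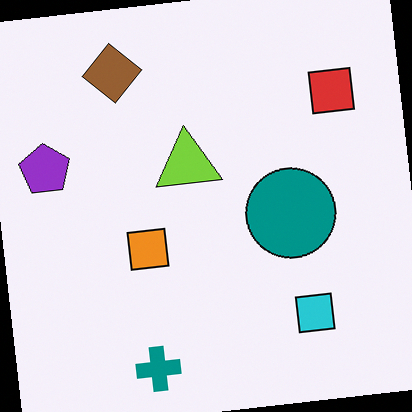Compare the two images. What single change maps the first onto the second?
The second image is the first rotated counter-clockwise by a slight angle.

Every shape is tilted by the same angle and the image corners show triangular fill wedges — a whole-image rotation by a non-right angle.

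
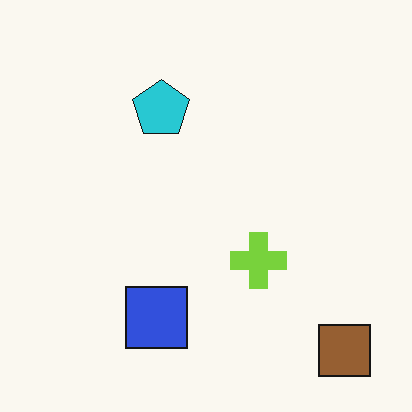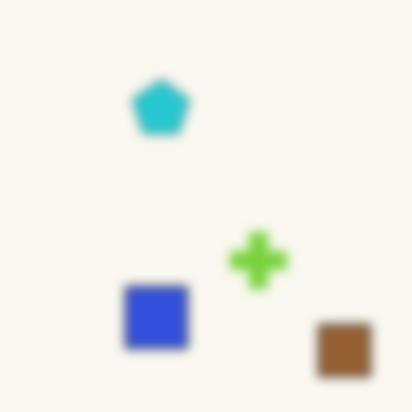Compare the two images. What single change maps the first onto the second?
The image was heavily blurred.

Shape edges and outlines are uniformly softened across the whole image.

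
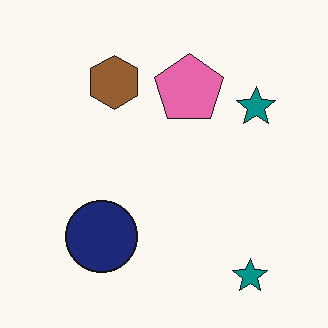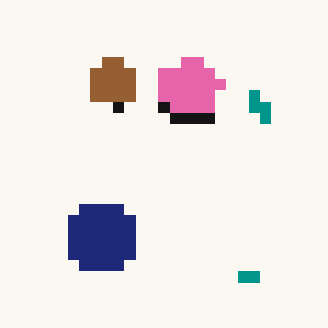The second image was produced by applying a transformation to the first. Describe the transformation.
It was coarsely pixelated.

Shapes are reduced to large square blocks; fine edges and outlines are lost — a downscale-then-upscale (mosaic) effect.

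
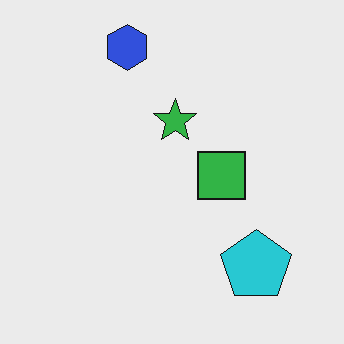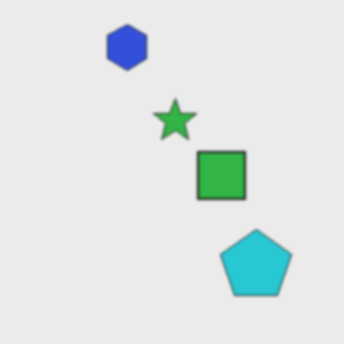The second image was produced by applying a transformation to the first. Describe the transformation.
It was slightly softened.

Shape edges and outlines are uniformly softened across the whole image.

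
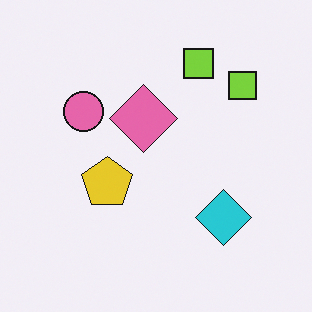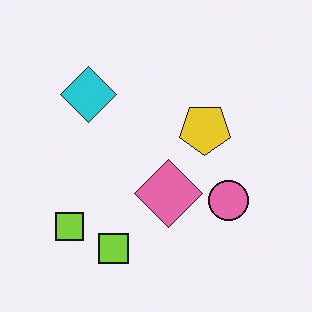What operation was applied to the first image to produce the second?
The transformation is: rotated 180°.

The cyan diamond sits in the bottom-right of the first image and the top-left of the second — consistent with a whole-image 180° rotation.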